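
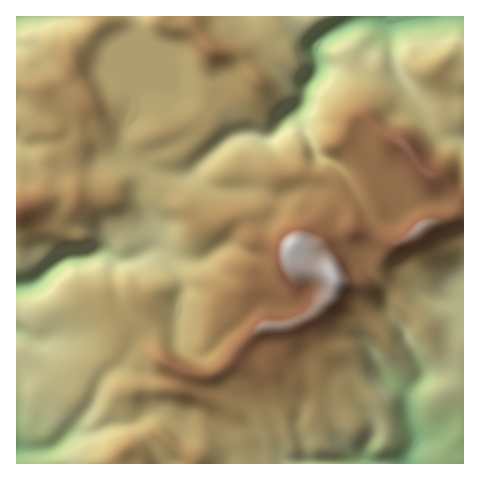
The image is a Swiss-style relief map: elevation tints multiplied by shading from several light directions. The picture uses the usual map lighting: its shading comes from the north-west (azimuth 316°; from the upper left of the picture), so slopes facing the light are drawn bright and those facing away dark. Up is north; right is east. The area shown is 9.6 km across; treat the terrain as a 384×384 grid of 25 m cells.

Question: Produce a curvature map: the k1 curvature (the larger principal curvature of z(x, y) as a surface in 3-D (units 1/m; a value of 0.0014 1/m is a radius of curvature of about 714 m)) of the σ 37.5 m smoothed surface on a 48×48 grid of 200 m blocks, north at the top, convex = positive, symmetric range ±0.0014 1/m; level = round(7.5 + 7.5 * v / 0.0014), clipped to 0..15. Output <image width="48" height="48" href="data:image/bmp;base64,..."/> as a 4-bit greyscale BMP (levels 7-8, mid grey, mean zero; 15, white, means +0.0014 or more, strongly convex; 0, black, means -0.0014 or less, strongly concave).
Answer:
<image width="48" height="48" href="data:image/bmp;base64,Qk32BAAAAAAAAHYAAAAoAAAAMAAAADAAAAABAAQAAAAAAIAEAAATCwAAEwsAABAAAAAAAAAAAAAAABEREQAiIiIAMzMzAERERABVVVUAZmZmAHd3dwCIiIgAmZmZAKqqqgC7u7sAzMzMAN3d3QDu7u4A////AJqrzLvd2nuoacyod5mpeXeZqGaph5qZiWiHeZmZz9yYz7u5iJmIi6rNuHjMuoiZmImZiIiIrNyc+GmoiamIm4q6ibmdqoeYmZmal3mHiYrel2moeZiJmoqpm7qMuYiYeol5qIm4eIiqh3mXiYeomYqYmrqNuImXeXmImoibmJh3iGiYqoiXqYmYiqidl4mYiYmIiamKqadmiYvcqHl4qXiYiYnbmIqpiImZiKqJu8y8ze2neIh5mImIiYvJp4m6mYiYiIqIq7u7q5iHd4iJiZiImYuXiIiamXiIiImYmId4rv//l5qZmYiYiJt2iaeKmXmYiIiod4ie/9mv+7mJiHeZd7t3nLeamZqYiIiJmInP53dm75eJmGeZmtmJ35jKmLl3h3iImInOdoqXn9d4mXiYm6h++4ramIh3d3d4mIird3i4if6HiYiIiYfP143ZiHmYd3eImIiad3iqh4///qiIiJv+l6+4h7qZiIiImIiZd3ipmInLvf+pdpzIiO2ZiLqqmYiJmImod3iZiImXZ4z7iqmVjeqIiLzLqZiJmJqZiJiZmZh3eHfOuGmnvZd3d3eLuZmqmrq8uWeZmqmZioeM2J3JuneZd4hozLuqq6mruou5iKmIjId6/u66mHmnZ7qYnMuqiZiJiKuYiamIrKqt6JmsZoqXdqvIeYeaaIeYd4hoq6mIy5mtt3e9dHqYh7echYqGioiIeJmImJh53Jibl3ed2IqZqbdpze6Wqpl3iZqXZqzL37u5iHic/8qYiKms7tyaqYiIiaqqicyqvtmZrN3Lrv2Ydam7mImXiIh3aKqsuql3irqHnNp3Z8//ydyoipuGmJd3esqavKmHeZioebeIeJvO///Jisq7u6iJvbmJmZqoeJeZepipiIiHjbzcusu7u5iaqpiIh3iYaJd4i4m4h4iHnJepicmZuoiamIiIh3eJiId3yYuYd4mZ6peZaKd4m6mYh3irqZmby5msyJuHeIrM2JiJeKh4iIiIiYerqqq8u77siMmId67tyZiaiKhnh4eJqpiIqZm5iNppfMiIeO+7yYeJial3h4iIirqImqu5mvms3ZeJjP2GqIiIiKqJmJqpiJu4iZlmrMm+64eM//lmiJq6mKiKiJmqqYi7dnipjJepzYjf/riIiaqImJirh3eImpibupraeYiHnZv5eaiJmpiImJnaiHeJiJmJmaqqd3mprN6maIiJmniaiJzZmIiId3mImZmau5aqqqupmIiJmnmqiJ2oiIiId3iXiZq8zJnKiZmZmIiaibzKl62HiIiId3iIiJz8mmiriYmZiIm5ipmJqtp3iIiId3iYd6/Jm7pqqZiaiJzKqYl3i+hnd3eId4m4eduInPxoqqiqie3ch5mHnNh3d4d3d3nc3LiJreiKy5iqnMmtyoiKq8p3d3iHdmr/26mJrbSe7KiZnKiJy7u7u82XeIiIho/oiImIm8Z5m9uYmpmYmpmZma3qiYiqze6HiHiJmb2XiKuXeYmIiniHdnnN7cvdurt2d4iJib38l3iHeIh3iQ=="/>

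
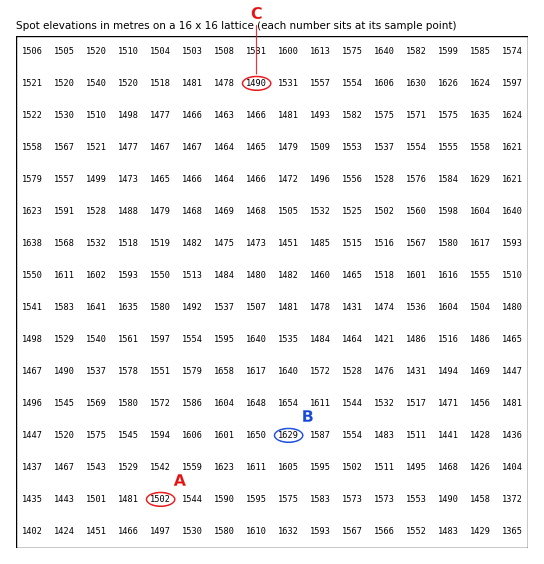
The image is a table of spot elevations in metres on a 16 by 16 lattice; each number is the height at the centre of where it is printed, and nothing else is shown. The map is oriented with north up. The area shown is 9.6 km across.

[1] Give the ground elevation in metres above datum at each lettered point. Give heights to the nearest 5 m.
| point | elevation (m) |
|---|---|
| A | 1500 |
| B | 1630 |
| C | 1490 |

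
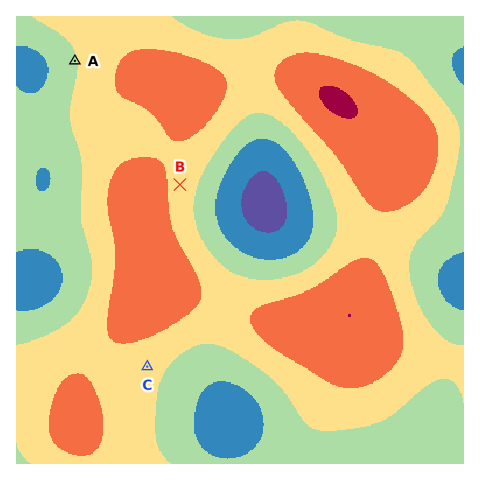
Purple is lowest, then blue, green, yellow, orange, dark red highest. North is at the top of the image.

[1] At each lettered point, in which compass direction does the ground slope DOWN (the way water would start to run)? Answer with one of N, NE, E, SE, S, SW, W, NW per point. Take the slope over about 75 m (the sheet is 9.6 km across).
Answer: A W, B E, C SE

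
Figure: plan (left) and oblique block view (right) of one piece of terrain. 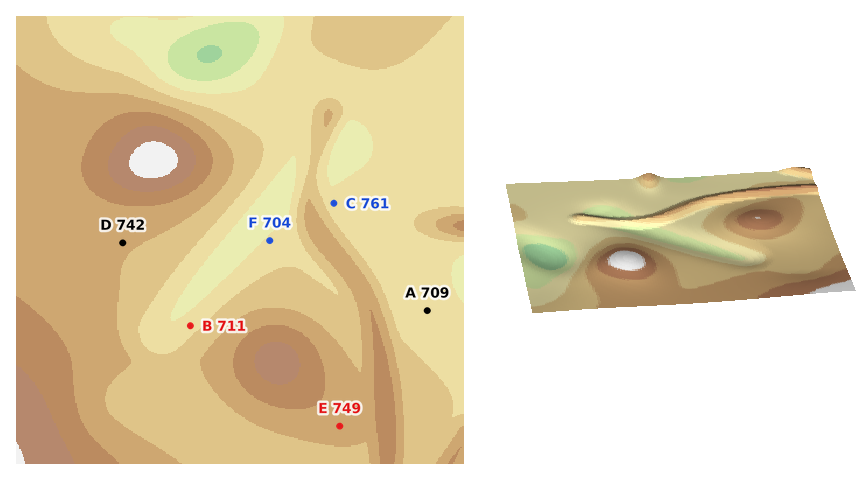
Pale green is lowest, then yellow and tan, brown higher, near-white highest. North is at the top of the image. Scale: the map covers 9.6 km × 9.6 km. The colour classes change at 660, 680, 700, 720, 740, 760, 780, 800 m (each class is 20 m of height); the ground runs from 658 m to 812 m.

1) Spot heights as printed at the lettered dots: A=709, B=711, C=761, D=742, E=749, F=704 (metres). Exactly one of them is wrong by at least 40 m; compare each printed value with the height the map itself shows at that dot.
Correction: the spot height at C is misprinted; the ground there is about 711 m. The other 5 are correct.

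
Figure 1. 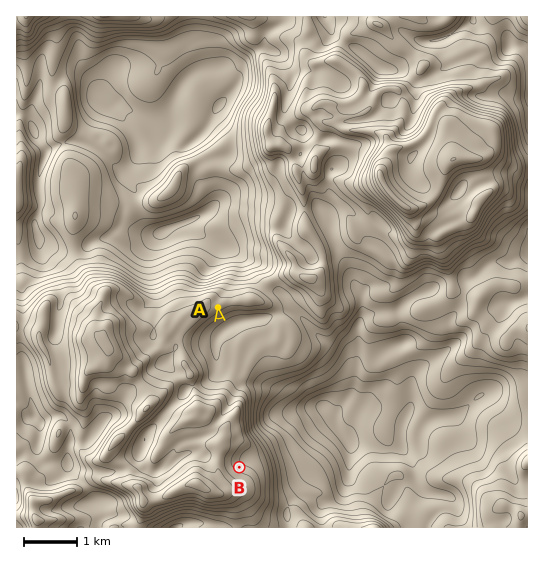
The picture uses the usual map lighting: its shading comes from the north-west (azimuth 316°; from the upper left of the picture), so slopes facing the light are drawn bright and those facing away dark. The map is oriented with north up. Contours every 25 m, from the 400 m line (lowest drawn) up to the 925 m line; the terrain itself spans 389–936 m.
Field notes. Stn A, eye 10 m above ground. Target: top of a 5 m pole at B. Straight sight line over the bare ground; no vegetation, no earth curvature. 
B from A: no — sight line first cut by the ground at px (231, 408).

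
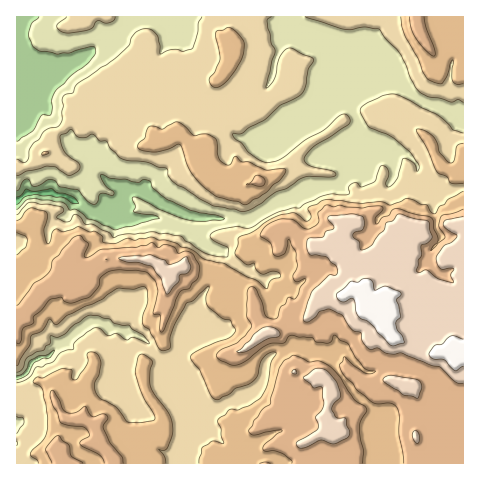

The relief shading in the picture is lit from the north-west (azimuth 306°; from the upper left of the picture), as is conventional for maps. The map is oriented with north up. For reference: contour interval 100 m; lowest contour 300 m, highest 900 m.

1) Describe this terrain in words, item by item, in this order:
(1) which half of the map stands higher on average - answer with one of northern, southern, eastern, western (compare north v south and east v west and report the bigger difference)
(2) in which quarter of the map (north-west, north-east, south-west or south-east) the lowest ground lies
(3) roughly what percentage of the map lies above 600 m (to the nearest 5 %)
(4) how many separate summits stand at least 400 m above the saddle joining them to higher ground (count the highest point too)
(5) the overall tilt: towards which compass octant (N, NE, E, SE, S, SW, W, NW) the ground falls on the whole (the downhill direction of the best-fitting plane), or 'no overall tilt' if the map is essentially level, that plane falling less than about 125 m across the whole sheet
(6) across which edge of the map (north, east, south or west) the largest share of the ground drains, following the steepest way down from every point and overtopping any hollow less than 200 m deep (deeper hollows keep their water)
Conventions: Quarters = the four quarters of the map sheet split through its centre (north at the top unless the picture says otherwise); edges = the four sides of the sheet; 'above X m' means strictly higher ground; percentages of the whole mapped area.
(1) Taken as a whole, the southern half is higher than the northern.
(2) The lowest point lies in the north-west quarter of the map.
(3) About 50 % of the map lies above 600 m.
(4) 1 summit rises at least 400 m above its surroundings.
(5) On the whole the ground falls towards the north-west.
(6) Most of the ground drains across the western edge.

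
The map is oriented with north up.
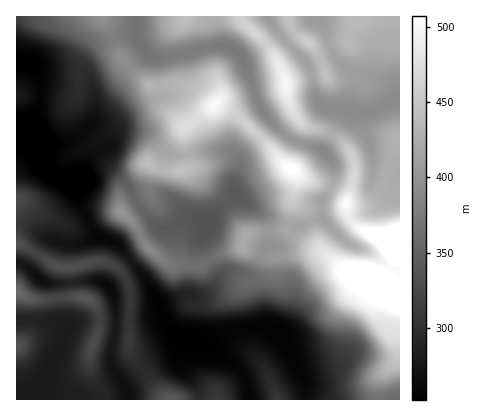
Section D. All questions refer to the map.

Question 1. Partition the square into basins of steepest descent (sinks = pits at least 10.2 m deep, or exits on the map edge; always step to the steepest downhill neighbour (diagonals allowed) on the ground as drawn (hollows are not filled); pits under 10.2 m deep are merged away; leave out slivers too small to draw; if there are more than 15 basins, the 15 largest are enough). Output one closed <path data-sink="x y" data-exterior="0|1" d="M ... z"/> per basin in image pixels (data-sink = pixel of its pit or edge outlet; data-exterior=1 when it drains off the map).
<path data-sink="16 128" data-exterior="1" d="M102 16l-86 0 0 228 12 4 32 19 16 0 16-5 14 0 14 7 28-21-12-22-13-12 26-18 0-12 3-12-2-7 20 6 12 0 5-3-3-40 30-22-26-19-12-3-16 2-12-2-23-20-8-16-5-16z"/><path data-sink="180 338" data-exterior="0" d="M242 247l-22 7-18 11-20-1-6 2-8-2-22-16-27 22 7 8 4 12-1 60 5 10 24 32 10 8 210 0 1-22 19-20-1-18-9-14 8-28-22-19-30-10-22-17-56 5z"/><path data-sink="208 224" data-exterior="0" d="M218 104l-34 24 3 40-5 3-12 0-18-5-3 30-26 18 13 12 10 20 26 20 10-2 20 1 26-14 14-3 4-14 42-4 2-6 2-28 4-14-1-10-11-7-19-23-23-22z"/><path data-sink="324 106" data-exterior="0" d="M400 16l-44 0-8 26-32 6-10-7-8-2-21 19 7 18 5 28 10 16 9 7 26 8 9 7 10 16 2 6-1 14-8 26 4 16 12 10 36 15z"/><path data-sink="138 38" data-exterior="0" d="M240 16l-136 0-1 2 9 14 5 16 8 16 23 20 4 2 30-1 12 5 18 15 10-2 6 4 10 1 40-16 8-6-2-10-9-20-10-14-24-22z"/><path data-sink="30 400" data-exterior="1" d="M18 292l-2 108 88 0-1-8-12-20-2-10 2-12 9-24-1-14-4-8-5-4-8-3-44 3z"/><path data-sink="128 400" data-exterior="1" d="M104 327l-5 1-8 22-2 12 2 10 12 20 1 8 62 0-34-44-3-6 0-18z"/><path data-sink="324 152" data-exterior="0" d="M302 124l-13 36 1 8 16 11 30 11 9 8 1 4 9-32-4-16-17-19z"/><path data-sink="108 286" data-exterior="0" d="M106 262l-14 0-22 5 3 27 3 3 10 1 9 6 5 14 0 10 4-1 24 4 1-45-8-14z"/><path data-sink="38 278" data-exterior="0" d="M20 244l-4 0 0 48 22 8 38-4-3-2-5-27-12-1z"/><path data-sink="316 16" data-exterior="1" d="M356 16l-68 0 0 2 4 10 8 9 14 10 8 1 14-5 12-1z"/><path data-sink="268 16" data-exterior="1" d="M288 16l-46 0-1 4 24 22 11 18 20-20 6-2-10-10z"/>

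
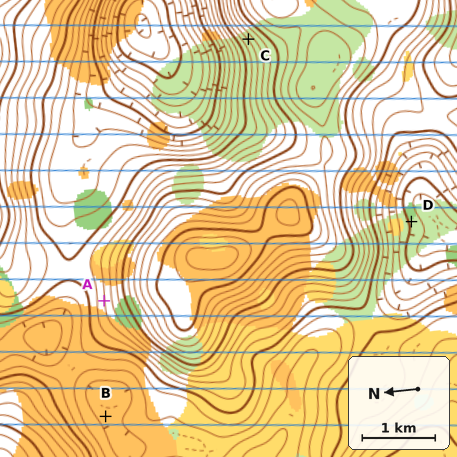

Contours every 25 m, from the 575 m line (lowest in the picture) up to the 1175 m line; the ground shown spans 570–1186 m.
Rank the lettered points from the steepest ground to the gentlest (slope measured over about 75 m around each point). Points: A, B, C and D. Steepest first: C A D B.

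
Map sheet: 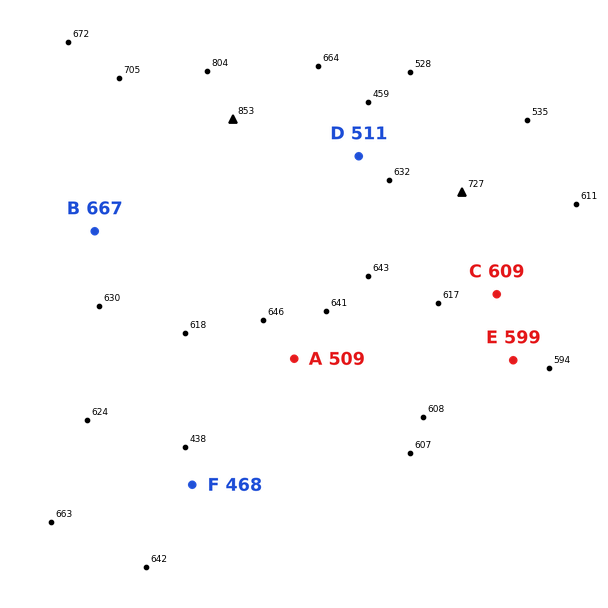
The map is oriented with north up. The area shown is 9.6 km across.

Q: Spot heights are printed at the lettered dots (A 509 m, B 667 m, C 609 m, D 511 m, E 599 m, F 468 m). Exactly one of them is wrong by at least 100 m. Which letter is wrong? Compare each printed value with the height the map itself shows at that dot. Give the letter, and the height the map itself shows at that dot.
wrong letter A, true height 634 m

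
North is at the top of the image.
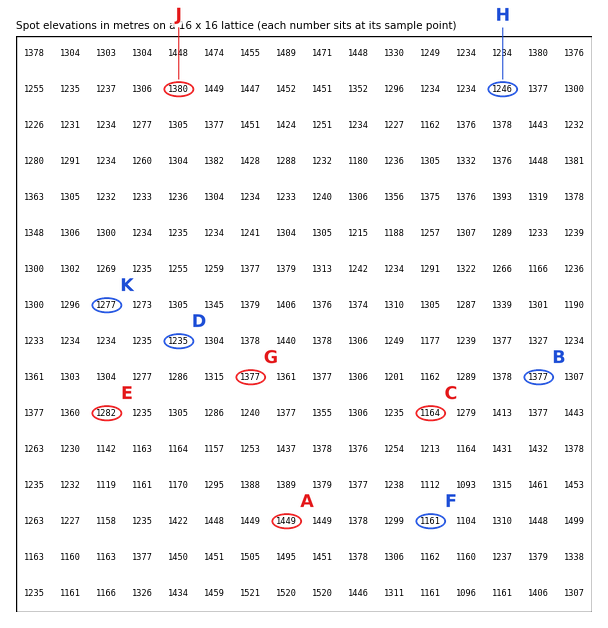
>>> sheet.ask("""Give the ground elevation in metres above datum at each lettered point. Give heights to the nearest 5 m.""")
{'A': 1450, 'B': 1375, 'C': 1165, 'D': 1235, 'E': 1280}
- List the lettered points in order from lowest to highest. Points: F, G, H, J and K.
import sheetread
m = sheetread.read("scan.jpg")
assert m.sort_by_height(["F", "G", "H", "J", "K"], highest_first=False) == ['F', 'H', 'K', 'G', 'J']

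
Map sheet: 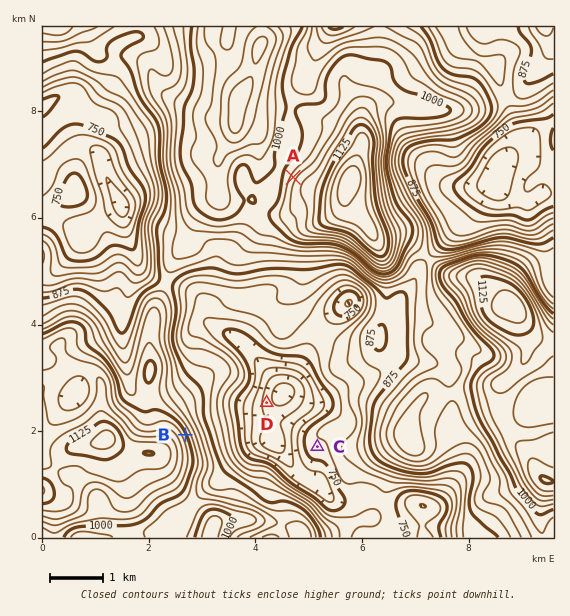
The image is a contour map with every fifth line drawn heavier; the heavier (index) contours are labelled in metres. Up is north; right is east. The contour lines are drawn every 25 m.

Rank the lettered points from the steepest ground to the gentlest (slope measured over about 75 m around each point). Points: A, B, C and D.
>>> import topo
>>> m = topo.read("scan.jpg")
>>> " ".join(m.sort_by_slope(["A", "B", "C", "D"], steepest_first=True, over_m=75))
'B A D C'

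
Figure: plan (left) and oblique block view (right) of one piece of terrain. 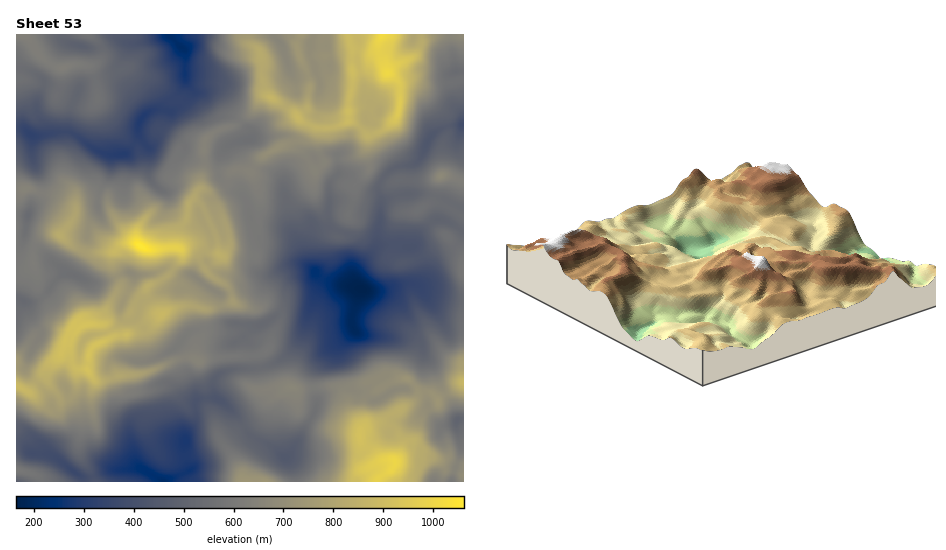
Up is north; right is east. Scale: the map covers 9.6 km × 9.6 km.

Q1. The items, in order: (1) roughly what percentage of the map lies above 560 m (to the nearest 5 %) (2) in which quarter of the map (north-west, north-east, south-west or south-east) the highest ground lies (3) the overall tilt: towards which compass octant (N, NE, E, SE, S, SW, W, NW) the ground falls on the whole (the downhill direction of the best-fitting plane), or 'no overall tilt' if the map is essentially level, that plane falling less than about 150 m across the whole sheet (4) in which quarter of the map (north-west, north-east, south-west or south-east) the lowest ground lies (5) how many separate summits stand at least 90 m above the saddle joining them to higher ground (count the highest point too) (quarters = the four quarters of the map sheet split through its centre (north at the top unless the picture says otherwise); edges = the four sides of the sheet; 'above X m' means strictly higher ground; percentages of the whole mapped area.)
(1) About 55 % of the map lies above 560 m.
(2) Look to the north-west quarter for the highest ground.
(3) There is no overall tilt: the best-fitting plane is nearly level.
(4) The lowest point lies in the south-east quarter of the map.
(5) There are 9 summits with 90 m or more of prominence.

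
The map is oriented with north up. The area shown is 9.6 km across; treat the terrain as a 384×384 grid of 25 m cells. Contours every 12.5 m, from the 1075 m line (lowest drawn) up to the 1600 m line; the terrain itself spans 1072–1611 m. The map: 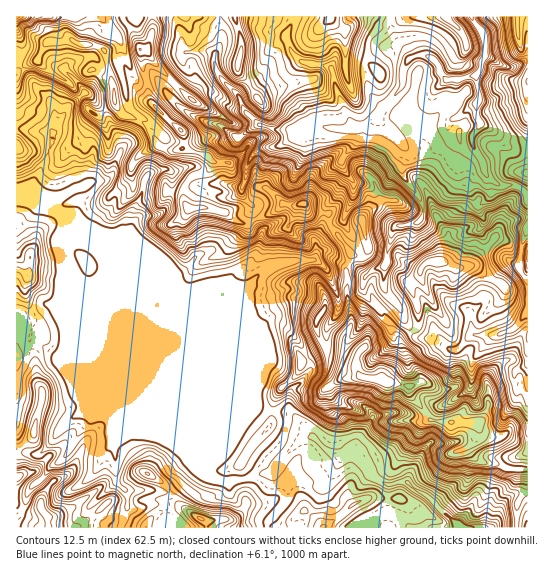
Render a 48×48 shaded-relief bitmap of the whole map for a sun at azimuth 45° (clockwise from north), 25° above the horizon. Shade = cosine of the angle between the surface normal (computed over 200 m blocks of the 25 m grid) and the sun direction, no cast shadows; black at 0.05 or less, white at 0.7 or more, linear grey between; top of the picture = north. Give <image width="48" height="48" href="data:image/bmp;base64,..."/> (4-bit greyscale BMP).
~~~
<image width="48" height="48" href="data:image/bmp;base64,Qk32BAAAAAAAAHYAAAAoAAAAMAAAADAAAAABAAQAAAAAAIAEAAATCwAAEwsAABAAAAAAAAAAAAAAABEREQAiIiIAMzMzAERERABVVVUAZmZmAHd3dwCIiIgAmZmZAKqqqgC7u7sAzMzMAN3d3QDu7u4A////AIeLuqmZiamGarvbqYmIq5iImYibpFVDV3eMypmZmJiHrMzKqZiJqpiImImrZFZkZ4i8y6mrmJiazMypqpmaqYmZmZu2RGdlZ5m7qqq7h3iry7qaqpmamZqrqrpTNWdVVrqaqqqpZXrMypmJmZmZmZq6mYUyI1QzRbu7uqqoaLzLqYiJmZmZmZqod2UgAjJFeLu7qqqYiry6mZiJmZmZmZmHdlMQNFaJmqmrmZqZmrupmZmImZmZmIh2UyEjV4iIm3i7maqZmamZmZmIiZmZhmdjEAIyN3iarGi6maqZmZmZmZmYiZmXMUQhEiQ0aIq83miqqZmZmZmZmZmZmZlgADNUJEV5qqvN7meaqZmZmZmZmZmZiHYgBFdQAzaqq8u+7GacuZmZmZmZmZmZh2UxN3QAI1iJvMjPyme8uZmZmZmZmZmZh3dUVlM0eKmt3cjeunnMqZmZmZmZmZmZmIZWVGaKvcz//7ndqom6mZmZmZmZmZmZmHRmJGir3t//3au7rImZmZmZmZmZmZmZmGR0JWis7u/sqqu6u4mZmZmZmZmZmZmZmGZRR3m9/dy5iaqquoiamZmZmZmYiZmZiGYheZrf/MmYiqiZmYiqmZmZmZmYiZmZh3Ukmpvv3JiHq5iIm3mpmZmZmZmZmZmYh2VGm7z9ymeJuoiIm4iZmZmZmZmZmZmYh2Zlnazbt1eKl3h3rIiamYmZmZmYiIiIh3dlvYvKlViZZ4d4zom6mImZmZmIeIiIiIiK6nuqlniHeIic/Zq6mImZmZmGd3d4iJmbpWmJl4iImqvNyZrLmJmZmZdEd3d3dmZXZGeJqJqavLzKipu6mZmZmHMVd3ZlVDI3ZGmMy7qqvMuYrZq6mZiIhzAlZ1Q0VDSHRZid26qZvLqa3ZqpmYd3dTNWdTNYhlZ1eaetuYl4vMyr3KqpiIZndlRWdmiqhmdoq6m7hXqK3NurzJmYiIdnZkRXmau6dnqszMyqme2czMu7zYiIiIiHd2V5qqu5aN7M7euJz/ucy6u6qXiHiIh2aHeZmYmZjP687tlr/8i8uquXdXeHeHZVaHZmd3e7vv7M3bae/qq7qap2Z4iId2ZWd1M0Z5z87/7czKnf7Kqqmahnmauoh3ZodjVmnO/87czLu7zdypmZmad5iMuph3VnVFh4zu+73Mupqrq6qYiZmZiYdqmYd1NlNHZr/sme2ZmJmZmZmImZmap2U5mZdSZkZ1bOyIvsRImIiIeJiJmZmahVRImYY2lXlmzZad7WGKmHd3aJiZmZmqdVVZqWRYVZl6yXvt2TfKl2eWapiZmaqqdEValTR1RqmKmM7Ns1u6mImlm4iZirqadFZqU1hleah4nevMU5yqqquWuoqpmqd5doh3V5hoiadYzrrJV7uquplnqpupm3Voh2RHeId3iqZa3KmoeLyqp2d4qqqZmFZpphE4d4iKvJWLy5iYeMyqhnd4qqmYdmZsxBNXiqvMuneay4iZeMyph3h5qpmIdmWfoRR5qsvKmGiay4mZecqZiIeKuqmHdlbvMCVw=="/>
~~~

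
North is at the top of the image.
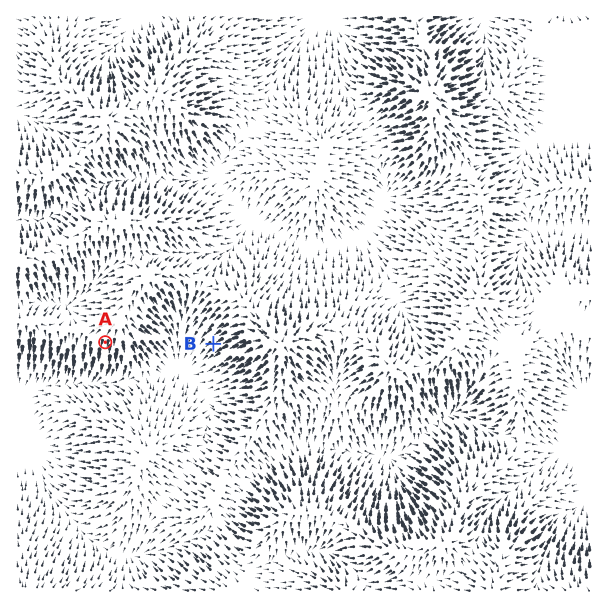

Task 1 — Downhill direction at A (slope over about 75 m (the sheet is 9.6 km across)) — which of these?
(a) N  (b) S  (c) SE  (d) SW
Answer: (b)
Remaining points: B SW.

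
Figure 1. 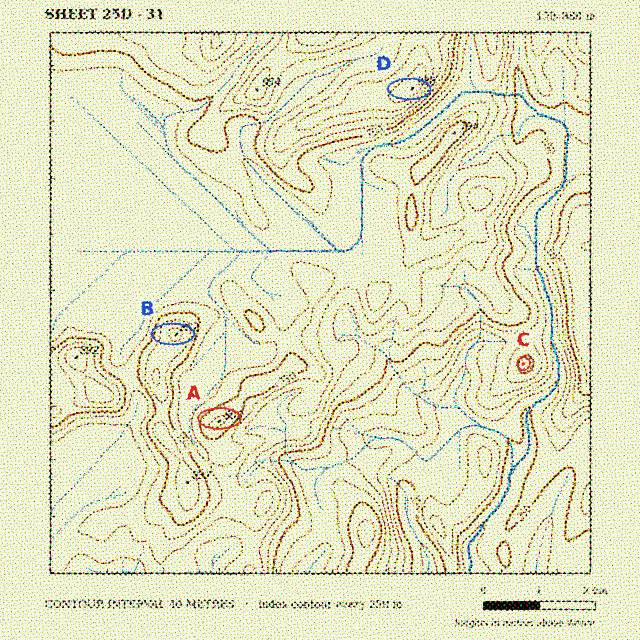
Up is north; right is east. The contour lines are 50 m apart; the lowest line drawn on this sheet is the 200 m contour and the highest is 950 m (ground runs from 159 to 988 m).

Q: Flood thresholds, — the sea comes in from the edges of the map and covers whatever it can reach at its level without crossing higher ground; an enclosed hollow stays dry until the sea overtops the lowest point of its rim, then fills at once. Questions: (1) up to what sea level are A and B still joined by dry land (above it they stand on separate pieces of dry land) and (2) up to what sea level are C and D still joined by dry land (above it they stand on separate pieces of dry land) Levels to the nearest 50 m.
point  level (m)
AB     700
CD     450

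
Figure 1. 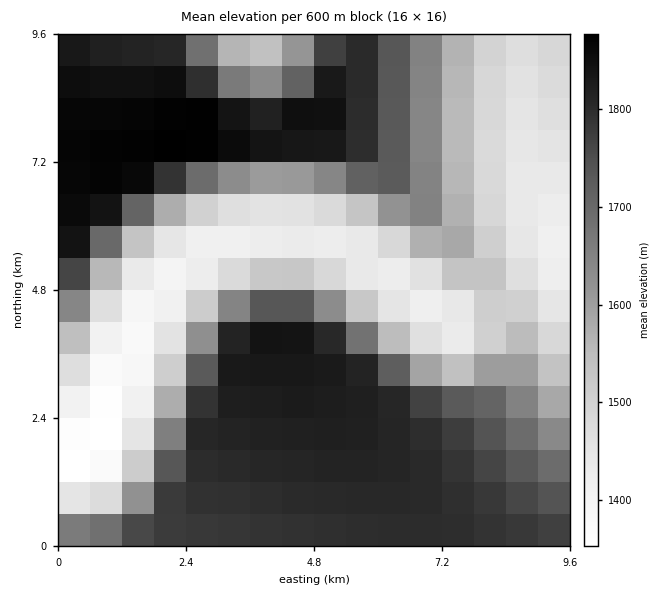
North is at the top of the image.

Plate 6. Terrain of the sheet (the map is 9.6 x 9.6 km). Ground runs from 1330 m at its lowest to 1880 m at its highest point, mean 1650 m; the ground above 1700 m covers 43.8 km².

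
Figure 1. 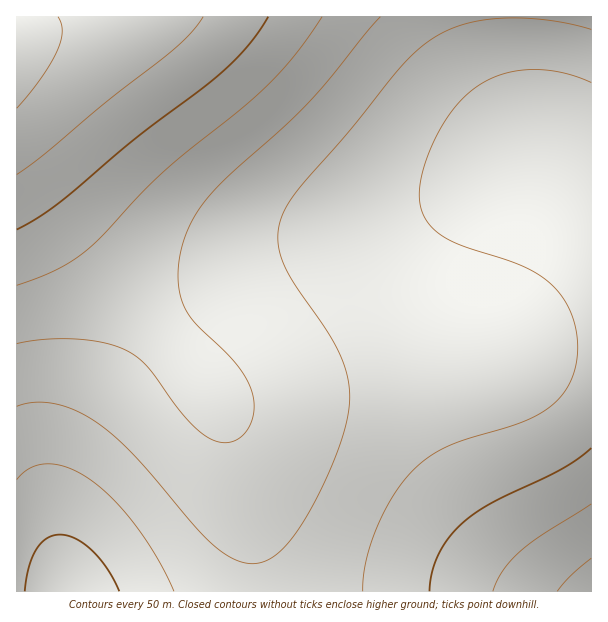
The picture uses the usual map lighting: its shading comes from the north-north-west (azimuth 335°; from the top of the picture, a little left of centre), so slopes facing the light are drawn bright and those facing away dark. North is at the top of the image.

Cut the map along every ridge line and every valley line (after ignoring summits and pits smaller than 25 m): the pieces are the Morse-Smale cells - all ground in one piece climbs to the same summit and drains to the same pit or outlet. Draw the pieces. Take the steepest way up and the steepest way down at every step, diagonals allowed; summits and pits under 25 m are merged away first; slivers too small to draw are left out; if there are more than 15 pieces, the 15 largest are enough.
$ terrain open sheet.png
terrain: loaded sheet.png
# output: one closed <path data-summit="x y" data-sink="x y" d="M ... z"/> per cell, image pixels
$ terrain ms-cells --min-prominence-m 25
<path data-summit="17 47" data-sink="591 591" d="M591 16l-575 1 0 138 63 87 108 121 30 39 9 20 15 52 13 69 6 49 332-1z"/><path data-summit="17 47" data-sink="68 591" d="M17 156l-1 435 242 1 0-29-14-75-12-48-15-38-30-39-108-121z"/>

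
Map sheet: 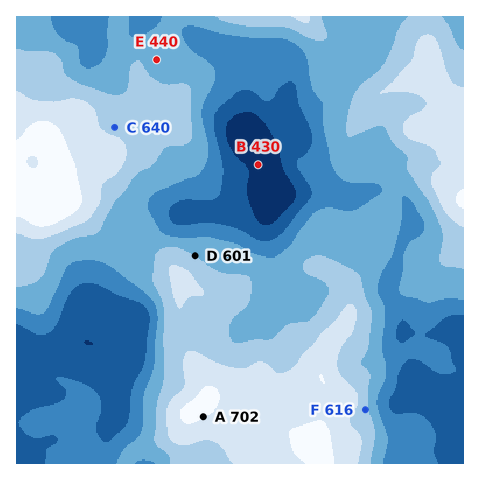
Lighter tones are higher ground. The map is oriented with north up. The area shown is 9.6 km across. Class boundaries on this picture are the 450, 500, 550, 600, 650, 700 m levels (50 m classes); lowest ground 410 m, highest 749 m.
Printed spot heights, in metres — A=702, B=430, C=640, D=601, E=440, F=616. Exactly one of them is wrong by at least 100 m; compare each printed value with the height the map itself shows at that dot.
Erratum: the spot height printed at E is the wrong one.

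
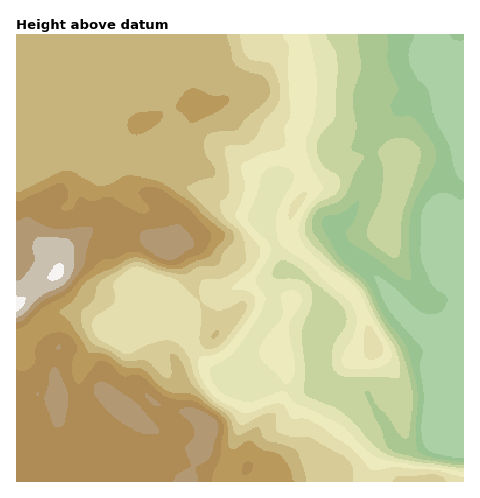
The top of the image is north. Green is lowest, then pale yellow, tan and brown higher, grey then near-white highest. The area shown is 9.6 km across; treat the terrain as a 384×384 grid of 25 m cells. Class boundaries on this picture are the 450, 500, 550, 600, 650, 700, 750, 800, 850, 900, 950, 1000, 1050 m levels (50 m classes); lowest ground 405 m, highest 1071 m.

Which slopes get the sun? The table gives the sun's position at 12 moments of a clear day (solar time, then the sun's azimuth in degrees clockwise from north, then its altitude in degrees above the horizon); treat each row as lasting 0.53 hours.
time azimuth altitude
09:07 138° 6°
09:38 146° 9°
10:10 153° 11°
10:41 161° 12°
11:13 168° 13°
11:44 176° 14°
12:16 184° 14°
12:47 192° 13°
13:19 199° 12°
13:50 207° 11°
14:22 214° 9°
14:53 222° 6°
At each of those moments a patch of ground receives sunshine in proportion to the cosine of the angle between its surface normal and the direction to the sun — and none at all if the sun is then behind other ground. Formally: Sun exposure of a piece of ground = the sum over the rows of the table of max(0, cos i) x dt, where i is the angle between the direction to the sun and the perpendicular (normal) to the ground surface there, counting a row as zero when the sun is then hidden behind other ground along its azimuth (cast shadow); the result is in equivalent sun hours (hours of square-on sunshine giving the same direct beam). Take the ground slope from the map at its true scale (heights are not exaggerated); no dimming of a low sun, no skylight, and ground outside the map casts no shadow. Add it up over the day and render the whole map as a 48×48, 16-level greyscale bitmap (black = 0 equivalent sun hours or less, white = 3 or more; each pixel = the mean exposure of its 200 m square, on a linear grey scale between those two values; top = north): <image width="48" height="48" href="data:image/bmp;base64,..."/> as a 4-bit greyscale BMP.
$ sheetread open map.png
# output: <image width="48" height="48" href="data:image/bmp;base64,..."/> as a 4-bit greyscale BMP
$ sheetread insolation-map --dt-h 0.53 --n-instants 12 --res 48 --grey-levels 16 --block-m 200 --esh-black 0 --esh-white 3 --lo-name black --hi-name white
<image width="48" height="48" href="data:image/bmp;base64,Qk32BAAAAAAAAHYAAAAoAAAAMAAAADAAAAABAAQAAAAAAIAEAAATCwAAEwsAABAAAAAAAAAAAAAAABEREQAiIiIAMzMzAERERABVVVUAZmZmAHd3dwCIiIgAmZmZAKqqqgC7u7sAzMzMAN3d3QDu7u4A////AGZmZmZmZmZmZVVmZmZmVVVmZlRDMzIiIWZmZmZnd3dlRFeIZWZlREVmZlMhAAAAAHZmZmZmZnZVZniYU0QyNFZmUyIQAAAAAGZnd2ZlVVZnh2Z3UiIQEkVCEREAAAAAAWZ4h2ZmZ4iYdlV4YhIgARIiIiIhAQAAEnd4mGZmial2ZmeHYgFUISIzIiNEZyABE3d3d2ZoqoZWZodCMgAlUzIREjRFd2ERI3h3d2aKqFRnZlIAAAABQxARNFRXdnYzRGd2Z2eZYzVkEAAAABAAEhEjVVVnZmdlVUVlVVd1IkYwAAAAEjMiJVRFVVZ3ZlVmVUNGVERDM0IQARERJEVWZ3ZVZ5qYdkVmZkNFVUI0MQARJDIiNFVnd2ZmnN7KhUVmZlVFVmMyEAAjVURFRFVodmZmirzchEZ3d1VmeIQQAAAkUzeqhVVmZVZlVWipVFZnd0RVVlMAAAASETfOyGVFVVZlRFZkI0RFVXUxESIAEjMhE1Vpy4VERWZlQ1YxEjRVZthCEjQzRFVVZmVEi7dUVnZmVFQhEkV3iP2FREaIZVVmZlZDOLplV4dmZmMiI1eHd87ah4ial2ZmZmdCE3l2Z4hmeYMiNXiHZkrv65h3dmZmZodDISVmZmZnq3MzRndlZiWu/qhmVWZmaJZnYxIzMiWMyCI0V3VFVjNYvdy6mGZovJibunZDITa7UQE1eGVVVlQ0aKze/rr//8u7u7qWZnqTAAJXmFVVVlVURXia3//////Zd4mpeckwASV5l1VWVWZmVWeIi//rmt7KhmZ4rIMREleahmZmZVVUM1d3d4l1VneKuVM1mEESNXiZdmZmZlQgADV3dmQzRERVVCE2dkMzRVZ2ZmZmZkMQABNFZkISRFMhACNWZ3ZVVERVZmZmZkMzMzM1ZUNEVDIRJFVlV6qYhlRFZ3ZmZiRWZlVEQ0Z3UhEjV3ZlRZ3duGVFaIh2dwFGdlQyJGd1EAI1d3dmQ1rdynVVaJmHdxASRTIRJEMQAUZ4dmZmUzRniYZWZ4mYdlMQEjIzMxABNnmXZVZmZlQzR4hmZniHZWZTIjRWQzRFZmZlVWeHeGQzRYh2ZniHZWZmVEVmZlVmZmVEV4maqGRERGd2VWd2ZWZodmZmZmZmZ3ZVaamql2VVZVVVVFVVVXeIdmZmZ5mHd3d4q6mHZmd3h2VEMzNEVXd1VmZmZ5qYdniaqYd2ZniIh2VDMzM0VlZEVmZmZVZ3dniZmIiHd3d4dmZUM0RFVlVGZmZmZSI1Z3iIiJmpdmZ3ZVZmVFVVZlVmZmZmZkQzRmZmd4mZdVZmZmZmZlVWZmZmZmZmZmZlREREVWd3ZVVmZmZ3dlRWZmZmZmZmZmZmZDRERVRVVlVmZ3d2ZURWZmZmZmZmZmZmZkRVVCIkVmZmZnd2VEVWZmZmZmZmZmZmZmZmUxEjVmZmZmZVVVVmZmZmZmZmZmZmZmZnZDIjVnZVVmZmZmZmd2ZmZmZmZmZmZmZlVVREVlVUVWZmZnd3iGZmZmZmZmZmZmZlVVVVVVVVVWZmZmd3dw=="/>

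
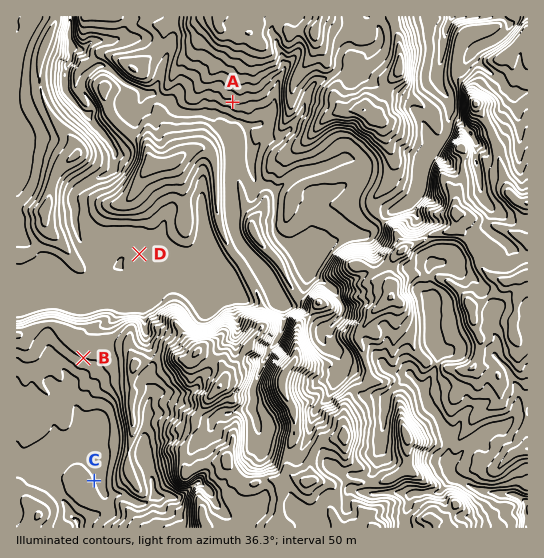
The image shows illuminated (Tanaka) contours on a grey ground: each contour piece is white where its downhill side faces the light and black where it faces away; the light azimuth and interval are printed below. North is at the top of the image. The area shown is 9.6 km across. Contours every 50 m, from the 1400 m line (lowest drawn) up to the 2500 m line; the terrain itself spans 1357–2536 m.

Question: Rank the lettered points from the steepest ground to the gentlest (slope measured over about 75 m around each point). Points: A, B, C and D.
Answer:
A B C D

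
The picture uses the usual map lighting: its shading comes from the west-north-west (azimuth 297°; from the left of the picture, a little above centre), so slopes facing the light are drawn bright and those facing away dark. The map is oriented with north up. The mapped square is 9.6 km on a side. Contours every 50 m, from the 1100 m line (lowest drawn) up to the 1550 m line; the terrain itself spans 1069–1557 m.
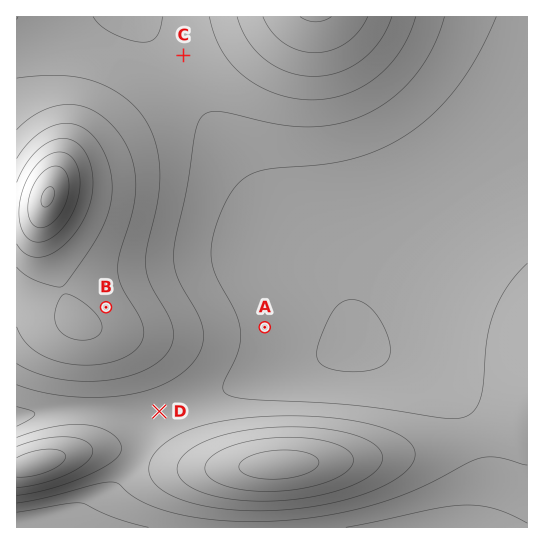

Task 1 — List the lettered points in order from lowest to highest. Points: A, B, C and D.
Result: A D C B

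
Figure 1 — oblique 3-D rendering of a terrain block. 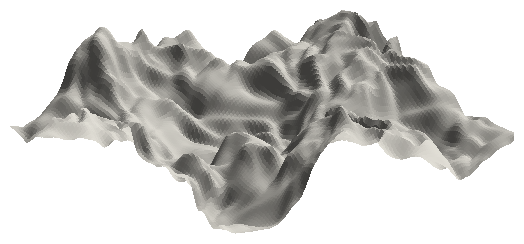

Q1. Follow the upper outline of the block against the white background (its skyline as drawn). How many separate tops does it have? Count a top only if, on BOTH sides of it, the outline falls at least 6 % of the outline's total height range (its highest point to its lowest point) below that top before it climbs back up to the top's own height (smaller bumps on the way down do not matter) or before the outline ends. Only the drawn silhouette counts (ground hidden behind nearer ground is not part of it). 5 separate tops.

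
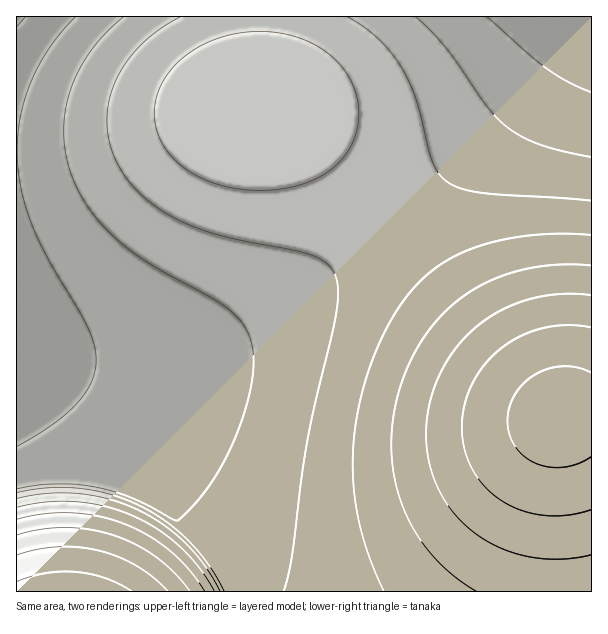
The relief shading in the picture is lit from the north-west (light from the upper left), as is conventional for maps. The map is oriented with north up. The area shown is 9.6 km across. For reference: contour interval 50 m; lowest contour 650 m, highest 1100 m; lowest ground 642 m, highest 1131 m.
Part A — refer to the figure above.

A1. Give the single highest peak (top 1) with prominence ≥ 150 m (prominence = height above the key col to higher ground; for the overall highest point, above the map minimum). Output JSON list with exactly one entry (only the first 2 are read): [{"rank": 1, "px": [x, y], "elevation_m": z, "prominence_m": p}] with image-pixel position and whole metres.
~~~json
[{"rank": 1, "px": [561, 416], "elevation_m": 1073, "prominence_m": 290}]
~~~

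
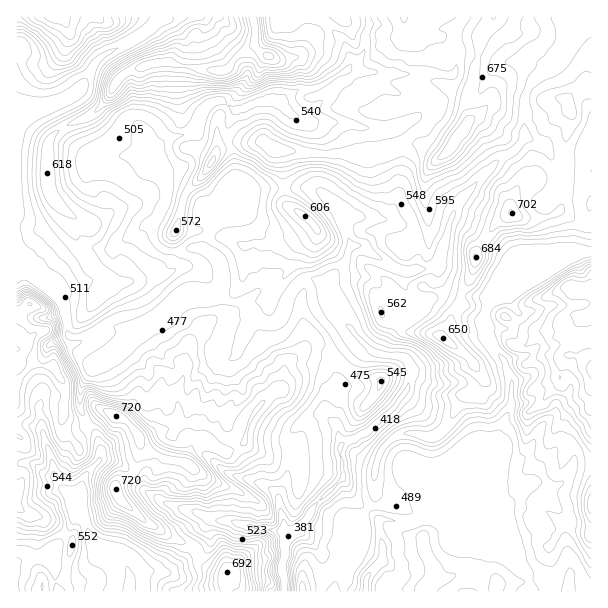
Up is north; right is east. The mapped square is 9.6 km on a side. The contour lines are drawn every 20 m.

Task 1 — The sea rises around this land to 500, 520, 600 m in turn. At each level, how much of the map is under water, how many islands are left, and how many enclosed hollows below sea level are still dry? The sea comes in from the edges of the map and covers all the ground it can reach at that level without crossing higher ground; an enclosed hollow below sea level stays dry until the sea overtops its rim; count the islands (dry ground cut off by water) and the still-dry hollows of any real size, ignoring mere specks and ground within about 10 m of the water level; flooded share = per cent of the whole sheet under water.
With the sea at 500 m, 26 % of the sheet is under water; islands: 1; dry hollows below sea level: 0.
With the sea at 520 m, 36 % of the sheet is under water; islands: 1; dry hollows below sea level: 0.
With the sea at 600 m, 69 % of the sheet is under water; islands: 2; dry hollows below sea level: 0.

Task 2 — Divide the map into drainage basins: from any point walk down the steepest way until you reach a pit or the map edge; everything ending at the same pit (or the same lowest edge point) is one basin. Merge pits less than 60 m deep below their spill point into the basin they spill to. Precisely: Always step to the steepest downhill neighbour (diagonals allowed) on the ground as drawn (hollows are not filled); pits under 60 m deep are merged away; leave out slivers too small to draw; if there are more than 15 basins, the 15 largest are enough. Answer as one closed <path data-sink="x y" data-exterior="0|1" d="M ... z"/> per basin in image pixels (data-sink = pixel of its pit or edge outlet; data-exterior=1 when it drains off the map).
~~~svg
<path data-sink="288 536" data-exterior="0" d="M591 16l-575 1 0 342 7 3 10 0 6 4 12 0 4 2 11 21-2 25-3 11 1 6 7 5 6-2 14-8 13-14 8 0 15 8 9 9 6 11 0 12-6 19-15 10-4 5 5 12 27 25 20 12 27 12 8 16 7 5 15 4 1 20 77 0 0-8 4-4 21-6 7-7 8-13 2-29 18-2 2-10 10-15 0-28 8-21 11-11 11-5 10 0 14 5 10-4 13-14 12-24 13-2 4-4 4-12-7-10 6 2 29-10 15 4 19-9 29 0 17 10z"/><path data-sink="366 591" data-exterior="1" d="M575 355l-29 0-19 9-15-4-33 10 5 8-4 12-4 4-13 2-12 24-13 14-10 4-14-5-10 0-11 5-11 11-4 9-4 12 0 28-10 15-2 9-18 3-1 24-9 18-7 7-21 6-4 4 0 7 121 1 4-7 7-5 12-2 10-4 26 0 9 3 7 7-1 8 51 0 2-17-2-27 12-20 4-4 23 4 5-4 0-158-10-8z"/><path data-sink="129 591" data-exterior="1" d="M17 360l-1 231 208 1 0-20-15-4-7-5-8-16-27-12-20-12-27-25-5-12 4-5 15-10 6-19 0-12-6-11-9-9-15-8-8 0-13 14-14 8-6 2-7-5-1-6 3-11 2-25-11-21-4-2-12 0-6-4-10 0z"/>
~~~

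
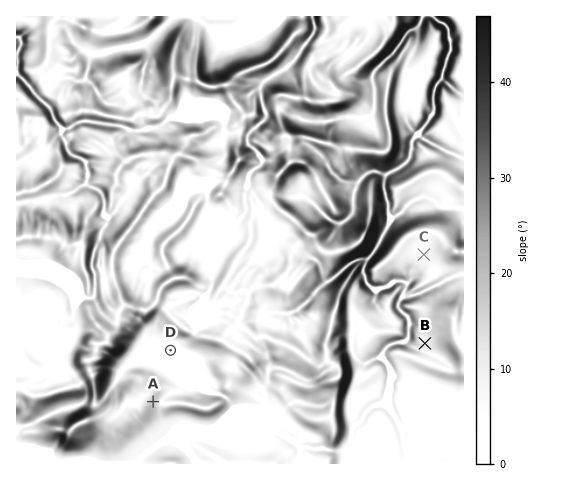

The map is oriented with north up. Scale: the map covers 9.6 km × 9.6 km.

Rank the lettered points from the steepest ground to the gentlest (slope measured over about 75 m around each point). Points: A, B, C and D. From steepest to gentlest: A B C D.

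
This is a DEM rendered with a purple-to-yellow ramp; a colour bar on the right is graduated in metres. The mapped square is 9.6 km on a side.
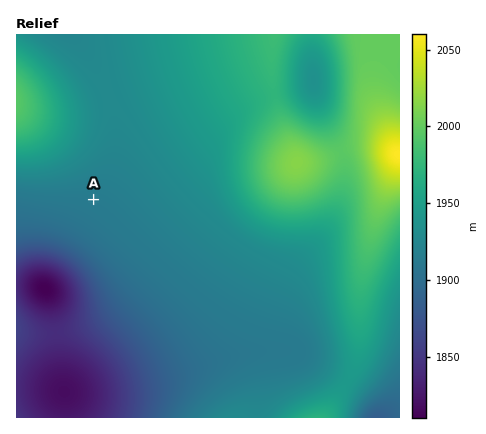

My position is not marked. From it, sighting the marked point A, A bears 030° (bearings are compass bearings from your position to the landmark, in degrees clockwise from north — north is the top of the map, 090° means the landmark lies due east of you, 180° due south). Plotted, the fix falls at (65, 249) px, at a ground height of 1886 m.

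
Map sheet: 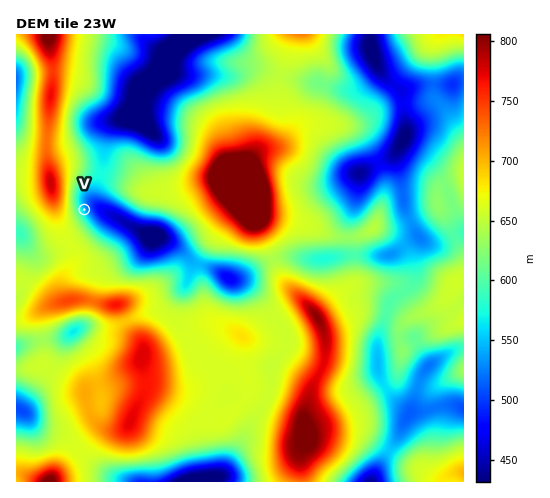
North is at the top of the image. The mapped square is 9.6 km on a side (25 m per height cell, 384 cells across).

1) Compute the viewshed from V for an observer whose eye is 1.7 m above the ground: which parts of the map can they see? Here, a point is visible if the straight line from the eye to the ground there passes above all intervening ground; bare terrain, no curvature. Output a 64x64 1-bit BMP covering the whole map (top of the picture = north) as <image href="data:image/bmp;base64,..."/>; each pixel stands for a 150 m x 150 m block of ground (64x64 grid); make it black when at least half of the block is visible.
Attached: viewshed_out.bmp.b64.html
<image width="64" height="64" href="data:image/bmp;base64,Qk0+AgAAAAAAAD4AAAAoAAAAQAAAAEAAAAABAAEAAAAAAAACAAATCwAAEwsAAAIAAAAAAAAA////AAAAAAAAAAAAAAAAAAAAAAAAAAAAAAAAAAAAAAAAAAAAAAAAAAAAAAAAAAAAAAAAAAAAAAAAAAAAAAAAAAAAAAAAAAAAAAAAAAAAAAAAAAAAAAAAAAAAAAAAgAAAAAAAAADAAAAAAAAAAMAAAAAAAAAAwAAAAAAAAABgAAAAAAAAAGAAAAAAAAAAcAAAAAAAAABwAAAAAAAAADAAAAAAAAAAcAAAAAAAAABwAAAAAAAAAHAAAAAAAAAA4AAAAAAAAQHgAAAAAAAD48AAAAAAACH/wAAAAAEAIP+AAAAAAAAgf4AAAAAAMCA/AAAAAAA8IB4AAAAAAB4gAAAAAAAAH8AAAAAAAAAf4AAAAAAADh/wAAAAAAAfH/GAAAAAAD+//4AAAAAAP///gAAAAAB///+AAAAAAH///4AAAAAB/+B/gAAAAAP/wB8AAAAAA/+AHwAAAAAD/wAeAAAAAAD+ABwAAAAAAAMAHAAAAAAAAAAIAAAAAAAAAAAAAAAAAAAAAAAAAAAAAAAAAAAAAAAAAAAAAAAAAAAAAAAAAAAAAAAAAAAAAAAAAAAAAAAAAAAAAAAAAAAAAAAAAAAAAAAAAAAAAAAAAAAAAAAAAAAAAAAAAAAAAAAAAAAAAAAAAAAAAAAAAAAAAAAAAAAAAAAAAAAAAAAAAAAAAAAAAAAAAAAAAAAAAA=="/>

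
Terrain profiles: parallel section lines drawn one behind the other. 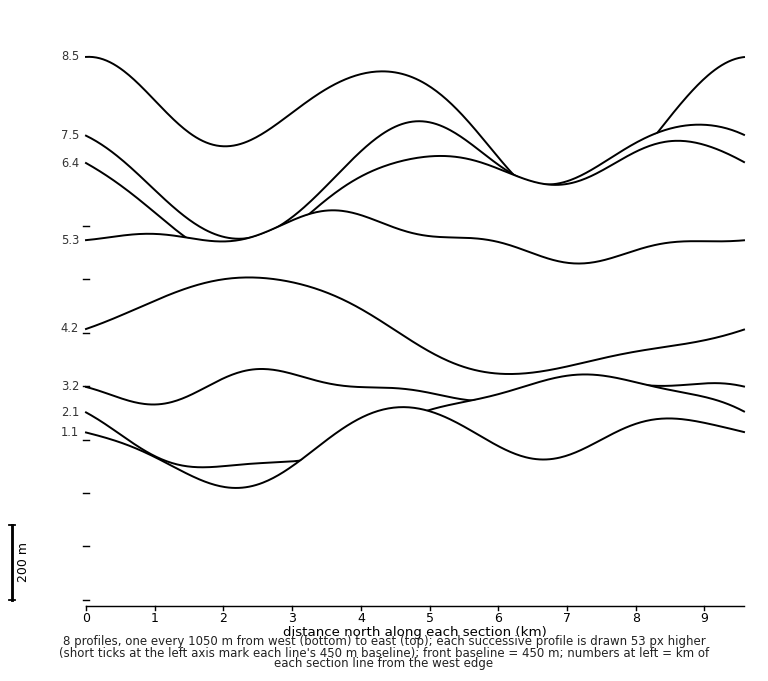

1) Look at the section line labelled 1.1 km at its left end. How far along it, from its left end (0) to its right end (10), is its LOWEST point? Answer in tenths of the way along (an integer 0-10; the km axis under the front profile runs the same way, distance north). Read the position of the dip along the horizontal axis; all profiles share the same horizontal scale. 2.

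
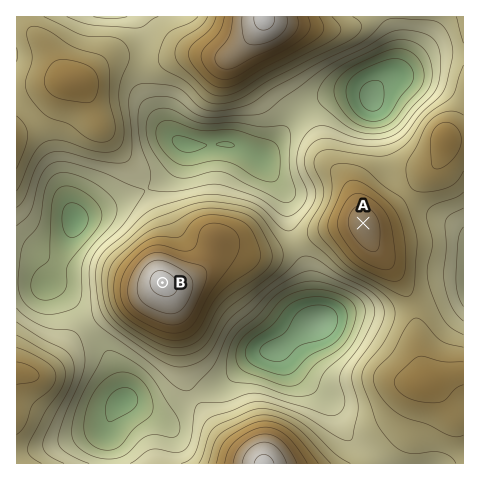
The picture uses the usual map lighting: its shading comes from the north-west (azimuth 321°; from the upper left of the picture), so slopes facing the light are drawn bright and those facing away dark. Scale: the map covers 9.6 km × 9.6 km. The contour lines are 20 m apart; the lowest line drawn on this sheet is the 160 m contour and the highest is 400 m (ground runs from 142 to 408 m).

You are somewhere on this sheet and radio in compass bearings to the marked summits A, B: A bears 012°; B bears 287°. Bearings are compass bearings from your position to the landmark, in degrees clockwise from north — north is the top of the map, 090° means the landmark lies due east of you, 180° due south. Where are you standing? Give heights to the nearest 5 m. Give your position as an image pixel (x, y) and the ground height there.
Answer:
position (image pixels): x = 339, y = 337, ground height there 175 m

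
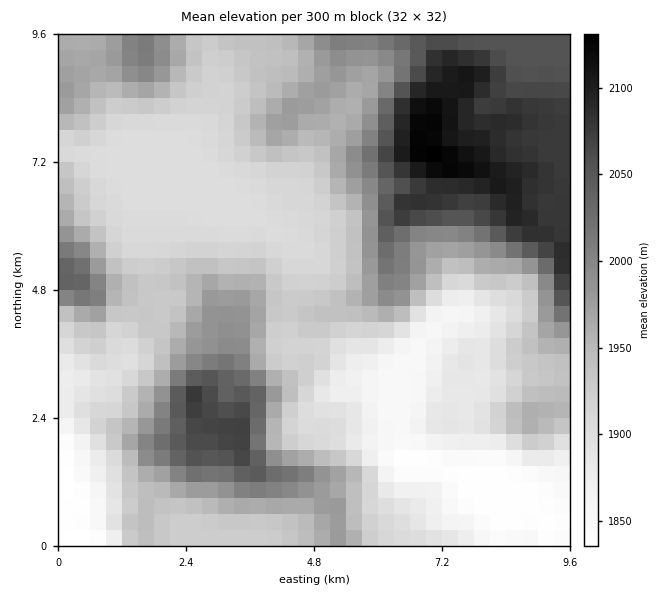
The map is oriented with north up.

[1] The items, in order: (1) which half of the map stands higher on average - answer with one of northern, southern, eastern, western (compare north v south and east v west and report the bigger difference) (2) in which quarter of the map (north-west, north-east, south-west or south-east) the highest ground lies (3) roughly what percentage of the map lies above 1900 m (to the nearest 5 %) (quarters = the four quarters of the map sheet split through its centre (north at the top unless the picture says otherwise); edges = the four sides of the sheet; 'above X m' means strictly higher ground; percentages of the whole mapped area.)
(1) Taken as a whole, the northern half is higher than the southern.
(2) Look to the north-east quarter for the highest ground.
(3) Roughly 80 % of the ground is higher than 1900 m.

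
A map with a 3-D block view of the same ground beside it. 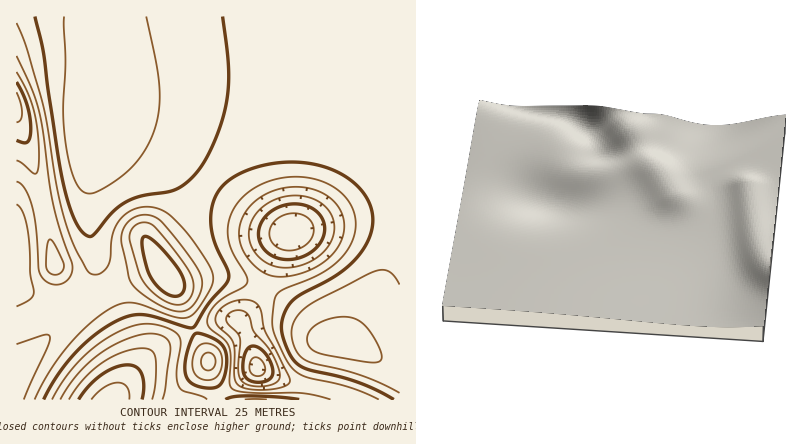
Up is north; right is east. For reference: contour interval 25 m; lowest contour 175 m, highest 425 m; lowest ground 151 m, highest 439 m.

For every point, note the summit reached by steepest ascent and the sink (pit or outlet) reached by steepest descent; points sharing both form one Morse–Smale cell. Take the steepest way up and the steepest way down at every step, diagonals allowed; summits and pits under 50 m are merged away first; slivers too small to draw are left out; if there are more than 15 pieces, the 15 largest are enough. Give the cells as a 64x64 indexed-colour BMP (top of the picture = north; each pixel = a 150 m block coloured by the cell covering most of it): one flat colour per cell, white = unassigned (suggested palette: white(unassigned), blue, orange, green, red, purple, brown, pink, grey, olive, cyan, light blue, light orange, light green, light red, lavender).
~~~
<image width="64" height="64" href="data:image/bmp;base64,Qk12CAAAAAAAAHYAAAAoAAAAQAAAAEAAAAABAAQAAAAAAAAIAAATCwAAEwsAABAAAAAAAAAA////ALR3HwAOf/8ALKAsACgn1gC9Z5QAS1aMAMJ34wB/f38AIr28AM++FwDox64AeLv/AIrfmACWmP8A1bDFAFVVVVVVVVVVV3d3d3d3d3dwCqqqqqqqqqqqqqpEREREVVVVVVVVVVVXd3d3d3d3d3eaqqqqqqqqqqpERERERERVVVVVVVVVVVV3d3d3d3d3eZmqqqqqqqpERERERERERFVVVVVVVVVVVVd3d3d3d3d5mZmqqqpEREREREREREREVVVVVVVVVVVVVnd3d3d3d3mZmZqqREREREREREREREQlVVVVVVVVVVVWd3d3d3d3mZmZmUREREREREREREREQSJVVVVVVVVVVVZnd3d3d3eZmZmZREREREREREREREERIiVVVVVVVVVVVWZ3d3d3d5mZmZlERERERERERERBEREiJVVVVVVVVVVWZmZ3d3d5mZmZlEREREREREREQRERESIiVVVVVVVVVVZmZmd3d3mZmZmURERERERERBERERERIiIlVVVVVVVVVmZmZmd3mZmZmZREREREREEREREREREiIiJVVVVVVVVmZmZmZmeZmZmZREREREREERERERERESIiIiVVVVVVVWZmZmZmaIiZmZlEREREREERERERERERIiIiIiVVVVVWZmZmZmZoiIiIhEREREREEREREREREREiIiIiIlVVVVZmZmZmZmiIiIiIREREREERERERERERESIiIiIiJVVVVmZmZmZmiIiIiIiEREREERERERERERERIiIiIiIiJVVmZmZmZmaIiIiIiIhEREEREREREREREREiIiIiIiIiVWZmZmZmaIiIiIiIiIRBERERERERERERESIiIiIiIiIjZmZmZmZoiIiIiIiIgRERERERERERERERIiIiIiIiIiMzZmZmZoOIiIiIiIMxEREREREREREREREiIiIiIiIiMzMzNmZjMzMzMzMzMzMRERERERERERERESIiIiIiIiIzMzMzNjMzMzMzMzMzMxERERERERERERERIiIiIiIiIzMzMzMzMzMzMzMzMzMzMREREREREREREREiIiIiIiIjMzMzMzMzMzMzMzMzMzMxERERERERERERESIiIiIiIiMzMzMzMzMzMzMzMzMzMzERERERERERERERIiIiIiIiIzMzMzMzMzMzMzMzMzMzMxEREREREREREREiIiIiIiIjMzMzMzMzMzMzMzMzMzMzERERERERERERESIiIiIiIjMzMzMzMzMzMzMzMzMzMzMxERERERERERERIiIiIiIiMzMzMzMzMzMzMzMzMzMzMxEREREREREREREiIiIiIiIzMzMzMzMzMzMzMzMzMzMRERERERERERERESIiIiIiIjMzMzMzMzMzMzMzMzMzERERERERERERERERIiIiIiIiMzMzMzMzMzMzMzMzMzEREREREREREREREREiIiIiIiIzMzMzMzMzMzMzMzMzERERERERERERERERESIiIiIiIjMzMzMzMzMzMzMzMxERERERERERERERERERIiIiIiIiMzMzMzMzMzMzMzMxEREREREREREREREREREiIiIiIiIzMzMzMzMzMzMzMxERERERERERERERERERESIiIiIiIjMzMzMzMzMzMzMxERERERERERERERERERERIiIiIiIiMzMzMzMzMzMzMxEREREREREREREREREREREiIiIiIiIzMzMzMzMzMzMRERERERERERERERERERERESIiIiIiIjMzMzMzMzMzMRERERERERERERERERERERERIiIiIiIiMzMzMzMzMzEREREREREREREREREREREREREiIiIiIiIzMzMzMzMzERERERERERERERERERERERERESIiIiIiIjMzMzMzMxERERERERERERERERERERERERERIiIiIiIiIzMzMzMREREREREREREREREREREREREREREiIiIiIiIjMzMzERERERERERERERERERERERERERERESIiIiIiIiMzMRERERERERERERERERERERERERERERERIiIiIiIiIxEREREREREREREREREREREREREREREREREiIiIiIiIhERERERERERERERERERERERERERERERERESIiIiIiIiIRERERERERERERERERERERERERERERERERIiIiIiIiIhEREREREREREREREREREREREREREREREREiIiIiIiIiERERERERERERERERERERERERERERERERESIiIiIiIiIRERERERERERERERERERERERERERERERERIiIiIiIiIhEREREREREREREREREREREREREREREREREiIiIiIiIiERERERERERERERERERERERERERERERERESIiIiIiIiIRERERERERERERERERERERERERERERERERIiIiIiIiIhEREREREREREREREREREREREREREREREREiIiIiIiIiERERERERERERERERERERERERERERERERESIiIiIiIiIRERERERERERERERERERERERERERERERERIiIiIiIiIhEREREREREREREREREREREREREREREREREiIiIiIiIiERERERERERERERERERERERERERERERERESIiIiIiIiIRERERERERERERERERERERERERERERERERIiIiIiIiIhEREREREREREREREREREREREREREREREREiIiIiIiIiERERERERERERERERERERERERERERERERESIiIiIiIiIRERERERERERERERERERERERERERERERER"/>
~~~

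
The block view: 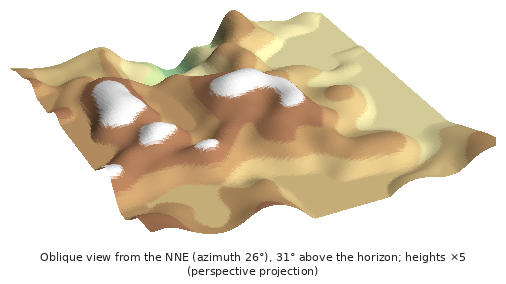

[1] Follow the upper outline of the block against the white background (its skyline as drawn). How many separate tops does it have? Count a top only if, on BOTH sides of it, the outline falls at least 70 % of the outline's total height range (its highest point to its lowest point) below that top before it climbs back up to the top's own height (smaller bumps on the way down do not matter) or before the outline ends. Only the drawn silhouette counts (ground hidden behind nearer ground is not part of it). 0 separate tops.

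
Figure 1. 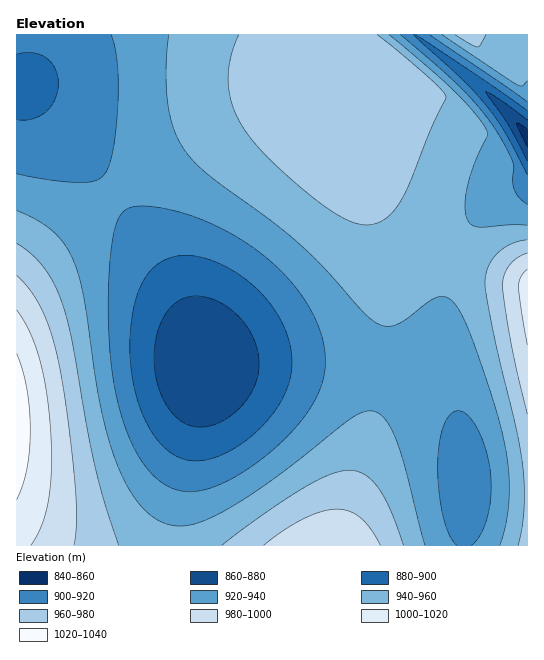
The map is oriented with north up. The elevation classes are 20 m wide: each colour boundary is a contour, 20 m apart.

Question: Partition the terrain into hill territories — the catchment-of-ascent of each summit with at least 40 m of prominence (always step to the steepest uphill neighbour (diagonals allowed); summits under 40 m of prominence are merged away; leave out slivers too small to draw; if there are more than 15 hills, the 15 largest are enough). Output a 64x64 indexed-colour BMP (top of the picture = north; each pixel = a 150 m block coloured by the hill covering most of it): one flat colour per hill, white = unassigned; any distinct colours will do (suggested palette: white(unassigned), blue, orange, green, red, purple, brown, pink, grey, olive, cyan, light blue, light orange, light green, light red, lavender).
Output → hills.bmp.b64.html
<image width="64" height="64" href="data:image/bmp;base64,Qk12CAAAAAAAAHYAAAAoAAAAQAAAAEAAAAABAAQAAAAAAAAIAAATCwAAEwsAABAAAAAAAAAA////ALR3HwAOf/8ALKAsACgn1gC9Z5QAS1aMAMJ34wB/f38AIr28AM++FwDox64AeLv/AIrfmACWmP8A1bDFACIiIiIiIiIiIiIzMzMzMzMzMzMzMzMzMzMzMzMRERERIiIiIiIiIiIiIjMzMzMzMzMzMzMzMzMzMzMzMxEREREiIiIiIiIiIiIiMzMzMzMzMzMzMzMzMzMzMzMzERERESIiIiIiIiIiIiIzMzMzMzMzMzMzMzMzMzMzMzMRERERIiIiIiIiIiIiIjMzMzMzMzMzMzMzMzMzMzMzMxEREREiIiIiIiIiIiIiMzMzMzMzMzMzMzMzMzMzMzMzERERESIiIiIiIiIiIiIzMzMzMzMzMzMzMzMzMzMzMzMRERERIiIiIiIiIiIiIiMzMzMzMzMzMzMzMzMzMzMzMxEREREiIiIiIiIiIiIiIzMzMzMzMzMzMzMzMzMzMzMzERERESIiIiIiIiIiIiIjMzMzMzMzMzMzMzMzMzMzMzMRERERIiIiIiIiIiIiIiMzMzMzMzMzMzMzMzMzMzMzMxEREREiIiIiIiIiIiIiIjMzMzMzMzMzMzMzMzMzMzMzERERESIiIiIiIiIiIiIiMzMzMzMzMzMzMzMzMzMzMzMRERERIiIiIiIiIiIiIiIzMzMzMzMzMzMzMzMzMzMzMxEREREiIiIiIiIiIiIiIjMzMzMzMzMzMzMzMzMzMzMxERERESIiIiIiIiIiIiIiMzMzMzMzMzMzMzMzMzMzMzERERERIiIiIiIiIiIiIiIjMzMzMzMzMzMzMzMzMzMzMREREREiIiIiIiIiIiIiIiMzMzMzMzMzMzMzMzMzMzMxERERESIiIiIiIiIiIiIiIzMzMzMzMzMzMzMzMzMzMxERERERIiIiIiIiIiIiIiIjMzMzMzMzMzMzMzMzMzMxEREREREiIiIiIiIiIiIiIiMzMzMzMzMzMzMzMzMzMRERERERESIiIiIiIiIiIiIiIzMzMzMzMzMzMzMzMRERERERERERIiIiIiIiIiIiIiIjMzMzMzMzMREREREREREREREREREiIiIiIiIiIiIiIiERERERERERERERERERERERERERESIiIiIiIiIiIiIiIRERERERERERERERERERERERERERIiIiIiIiIiIiIiIhEREREREREREREREREREREREREREiIiIiIiIiIiIiIhERERERERERERERERERERERERERESIiIiIiIiIiIiIiERERERERERERERERERERERERERERIiIiIiIiIiIiIiIREREREREREREREREREREREREREREiIiIiIiIiIiIiIRERERERERERERERERERERERERERESIiIiIiIiIiIiIhERERERERERERERERERERERERERERIiIiIiIiIiIiIhEREREREREREREREREREREREREREREiIiIiIiIiIiIiERERERERERERERERERERERERERERESIiIiIiIiIiIiERERERERERERERERERERERERERERERIiIiIiIiIiIiIREREREREREREREREREREREREREREREiIiIiIiIiIiIRERERERERERERERERERERERERERERESIiIiIiIiIiIRERERERERERERERERERERERERERERERIiIiIiIiIiIhEREREREREREREREREREREREREREREREiIiIiIiIiIhERERERERERERERERERERERERERERERESIiIiIiIiIhERERERERERERERERERERERERERERERERIiIiIiIiIiEREREREREREREREREREREREREREREREREiIiIiIiIiERERERERERERERERERERERERERERERERESIiIiIiIiERERERERERERERERERERERERERERERERERIiIiIiIiIREREREREREREREREREREREREREREREREREiIiIiIiIRERERERERERERERERERERERERERERERERESIiIiIiIRERERERERERERERERERERERERERERERERERIiIiIiIREREREREREREREREREREREREREREREREREREiIiIiIRERERERERERERERERERERERERERERERERERESIiIiIhERERERERERERERERERERERERERERERERERERIiIiIhEREREREREREREREREREREREREREREREREREREiIiIhERERERERERERERERERERERERERERERERERERESIiIhERERERERERERERERERERERERERERERERERERERIiIhERERERERERERERERERERERERERERERERERERERQiIhERERERERERERERERERERERERERERERERERERERRCIiERERERERERERERERERERERERERERERERERERERREIiERERERERERERERERERERERERERERERERERERERREQiERERERERERERERERERERERERERERERERERERERRERCERERERERERERERERERERERERERERERERERERERREREIRERERERERERERERERERERERERERERERERERERREREQiEREREREREREREREREREREREREREREREREREURERERCIREREREREREREREREREREREREREREREREREUREREREIhEREREREREREREREREREREREREREREREREUREREREQiEREREREREREREREREREREREREREREREREURERERERCIRERERERERERERERERERERERERERERERFERERERERE"/>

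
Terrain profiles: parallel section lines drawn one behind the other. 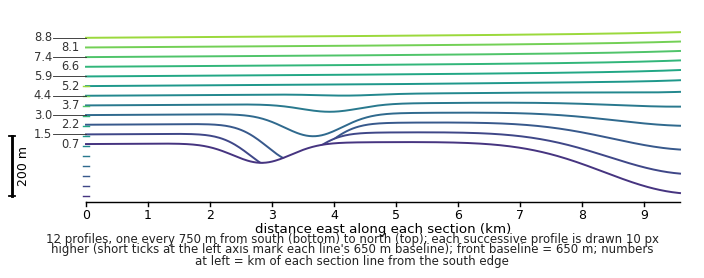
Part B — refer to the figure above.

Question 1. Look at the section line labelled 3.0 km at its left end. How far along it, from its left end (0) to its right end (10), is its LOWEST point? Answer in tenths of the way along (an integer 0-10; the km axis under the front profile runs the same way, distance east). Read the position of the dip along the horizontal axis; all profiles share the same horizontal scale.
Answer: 4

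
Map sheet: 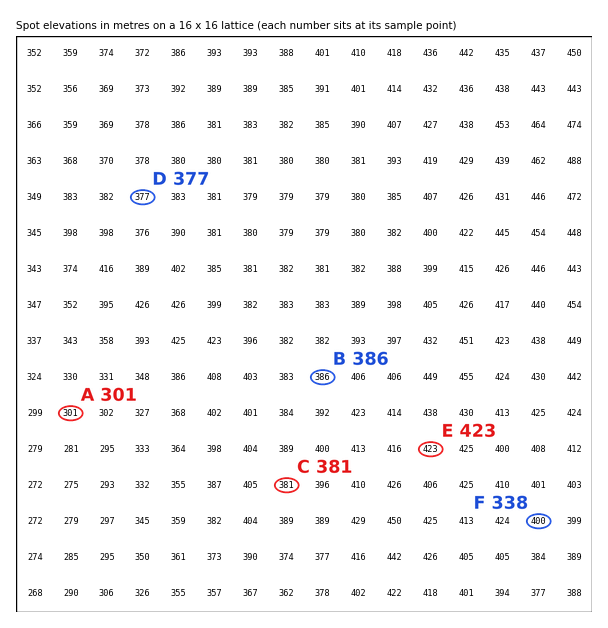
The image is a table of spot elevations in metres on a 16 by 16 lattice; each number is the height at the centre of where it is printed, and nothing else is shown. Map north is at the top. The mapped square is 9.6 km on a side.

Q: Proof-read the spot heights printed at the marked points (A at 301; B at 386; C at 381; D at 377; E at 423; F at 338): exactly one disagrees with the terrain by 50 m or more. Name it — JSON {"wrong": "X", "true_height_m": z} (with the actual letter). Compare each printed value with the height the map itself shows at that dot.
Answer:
{"wrong": "F", "true_height_m": 400}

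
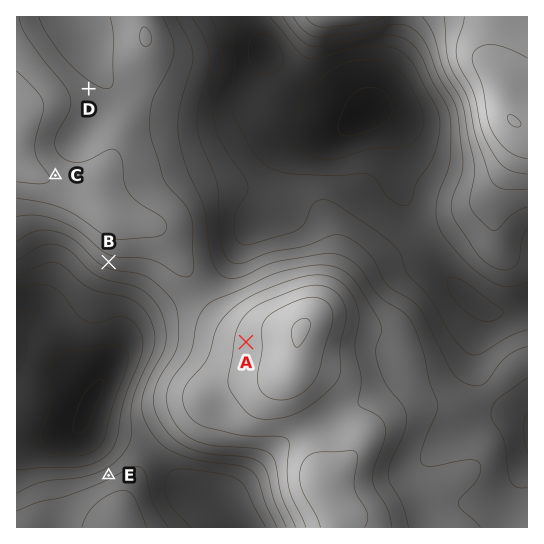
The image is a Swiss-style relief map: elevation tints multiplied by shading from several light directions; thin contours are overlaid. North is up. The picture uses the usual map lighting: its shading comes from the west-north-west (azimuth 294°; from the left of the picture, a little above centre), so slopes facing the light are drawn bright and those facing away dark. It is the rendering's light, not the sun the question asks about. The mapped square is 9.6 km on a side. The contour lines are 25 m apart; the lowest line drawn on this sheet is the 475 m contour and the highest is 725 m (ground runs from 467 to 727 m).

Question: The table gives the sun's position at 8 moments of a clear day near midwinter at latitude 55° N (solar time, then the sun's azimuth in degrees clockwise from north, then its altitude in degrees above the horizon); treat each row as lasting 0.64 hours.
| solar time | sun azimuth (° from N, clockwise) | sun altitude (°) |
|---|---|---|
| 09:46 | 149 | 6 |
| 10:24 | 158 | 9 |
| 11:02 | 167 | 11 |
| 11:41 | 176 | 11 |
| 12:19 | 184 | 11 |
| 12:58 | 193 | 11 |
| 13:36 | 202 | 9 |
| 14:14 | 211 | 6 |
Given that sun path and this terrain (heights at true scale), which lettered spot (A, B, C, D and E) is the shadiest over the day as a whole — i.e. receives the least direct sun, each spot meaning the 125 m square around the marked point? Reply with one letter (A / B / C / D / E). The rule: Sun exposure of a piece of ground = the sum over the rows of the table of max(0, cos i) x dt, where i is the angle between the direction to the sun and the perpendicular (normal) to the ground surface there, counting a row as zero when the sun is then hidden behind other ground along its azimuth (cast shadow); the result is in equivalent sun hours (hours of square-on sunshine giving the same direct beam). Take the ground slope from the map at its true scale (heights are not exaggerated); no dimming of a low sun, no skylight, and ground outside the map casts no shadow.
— E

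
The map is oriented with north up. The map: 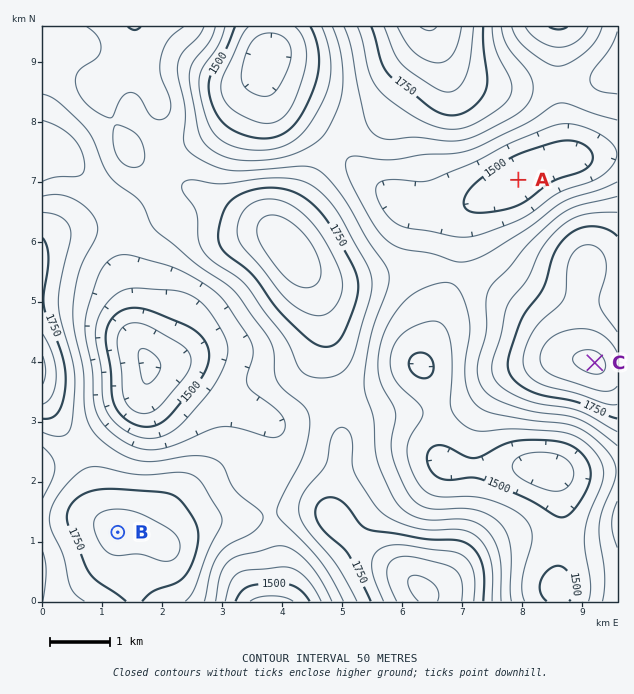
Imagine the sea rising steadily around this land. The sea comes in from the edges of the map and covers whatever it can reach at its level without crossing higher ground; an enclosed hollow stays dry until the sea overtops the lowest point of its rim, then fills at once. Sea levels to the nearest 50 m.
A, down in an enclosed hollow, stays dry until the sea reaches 1550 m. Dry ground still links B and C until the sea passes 1600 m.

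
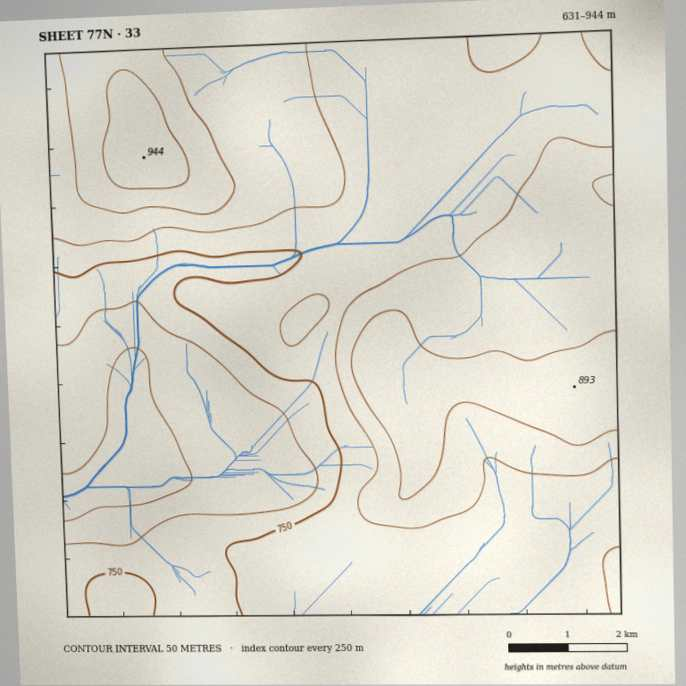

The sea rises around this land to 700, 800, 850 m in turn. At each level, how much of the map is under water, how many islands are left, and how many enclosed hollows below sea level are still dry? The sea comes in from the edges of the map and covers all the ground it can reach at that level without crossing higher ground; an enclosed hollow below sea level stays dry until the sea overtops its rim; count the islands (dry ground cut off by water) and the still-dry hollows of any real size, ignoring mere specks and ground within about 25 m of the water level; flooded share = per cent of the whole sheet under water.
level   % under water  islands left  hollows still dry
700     14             0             0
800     61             0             0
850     86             0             0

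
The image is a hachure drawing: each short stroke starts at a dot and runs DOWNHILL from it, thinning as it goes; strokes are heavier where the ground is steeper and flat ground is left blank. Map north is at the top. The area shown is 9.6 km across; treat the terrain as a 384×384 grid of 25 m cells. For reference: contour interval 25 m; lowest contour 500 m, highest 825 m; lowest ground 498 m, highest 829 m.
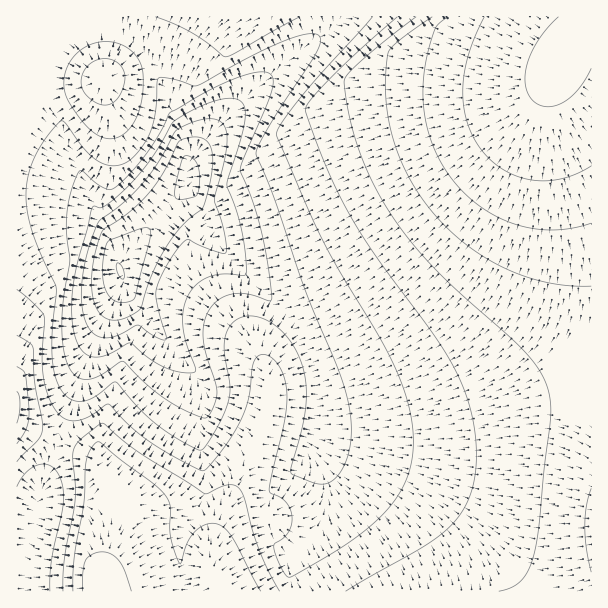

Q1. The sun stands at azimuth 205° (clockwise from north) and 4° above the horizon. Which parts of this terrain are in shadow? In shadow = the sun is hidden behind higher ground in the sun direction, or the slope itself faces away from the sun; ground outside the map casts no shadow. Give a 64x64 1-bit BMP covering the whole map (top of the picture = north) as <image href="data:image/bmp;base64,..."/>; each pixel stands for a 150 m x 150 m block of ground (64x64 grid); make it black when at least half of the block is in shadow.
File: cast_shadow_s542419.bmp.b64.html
<image width="64" height="64" href="data:image/bmp;base64,Qk0+AgAAAAAAAD4AAAAoAAAAQAAAAEAAAAABAAEAAAAAAAACAAATCwAAEwsAAAIAAAAAAAAA////AAAAAAAAAAAOAAAAAAAAAB4AAAAAAAAAHAAAAAAAAAAcAAAAAAAAABwAAAAAAAAAGAAAAAAAAAAAAAAAAAAAAAAAAAAAAAAAAAAAAAAAAAAAAAAAAAAAAAAAAAAAAAAAAAAAAAAAAPgAAAAAAAAH+AAAAAAAAA/4AAAAAAAAP/gAAAAAAAB/+AAAAAAAAH/4AAAAAAAAf/gAAAAAAA4/+AAAAAAAfj/wAAAAAAD+H/AAAAAAAP4f4AAAAAAA/g/AAAAAAAD+D8AAAAAAAH4PwAAAAAAAPg/AAQAAAAA//4ADAAAAAB//gAYAAAAAH/8ADgAAAAAP/gAcAAAAAAf8ABgAAAAAB/wAMAAAAAAD+ABwAAAAAAPwAMAAAAAAAfABgAAAAAAAAAEAAAAAAAAAAAAAAAAAAAAAAAAAAAAAAAAAAAAAAAAAAAAAAAAAAAAAAAAAAAAAAAAAAAAAAAAAAAAAAAAAAAAAAAAAAAAAAAAAAAAAAAAAAAAAAAAAAAAAAAAAAAAAAAAAAAAAAAAAAAAAAAAAAAAAAAAAAAAAAAAAAAAAAAAAAAAAAAAAAAAAAAAAAAAAAAAAAAAAAAAAAAAAAAAAAAAAAAAAAAAAAAAAAAAAAAAAAAAAAAAAABwAAAAAAAAA/AAAAYAAAAB4AAAA4AAAAAAAAAB4AAAAAAAAAD4AAA=="/>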